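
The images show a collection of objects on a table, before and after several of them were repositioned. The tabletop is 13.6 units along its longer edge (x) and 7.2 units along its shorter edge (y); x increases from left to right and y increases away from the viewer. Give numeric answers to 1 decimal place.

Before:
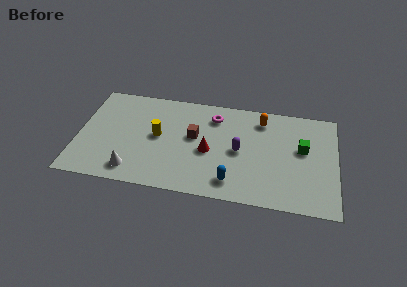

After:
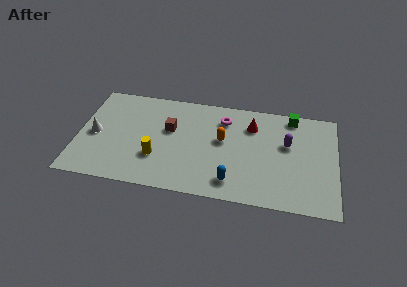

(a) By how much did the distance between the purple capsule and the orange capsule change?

+0.8

They were about 2.6 units apart before and 3.4 after — 0.8 units further apart.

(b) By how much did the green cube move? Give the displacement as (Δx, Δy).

(-0.6, 2.2)

The green cube started near (11.8, 4.2) and ended near (11.2, 6.4).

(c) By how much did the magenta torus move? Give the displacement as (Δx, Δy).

(0.5, -0.1)

From the two frames, the magenta torus sits at roughly (7.1, 5.7) before and (7.6, 5.6) after.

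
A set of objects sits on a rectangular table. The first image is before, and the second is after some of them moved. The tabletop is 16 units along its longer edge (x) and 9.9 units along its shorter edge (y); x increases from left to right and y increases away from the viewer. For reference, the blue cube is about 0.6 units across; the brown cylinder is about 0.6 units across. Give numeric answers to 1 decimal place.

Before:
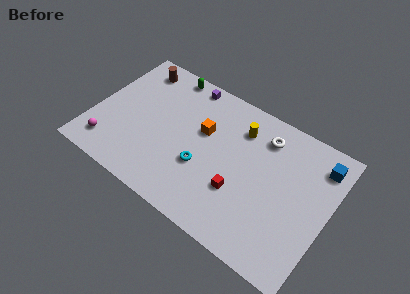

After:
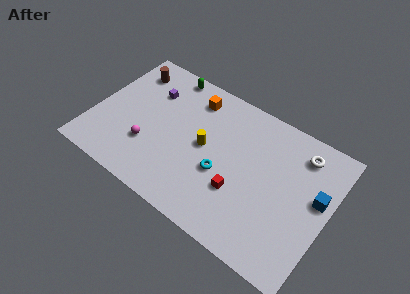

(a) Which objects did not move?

the green capsule and the red cube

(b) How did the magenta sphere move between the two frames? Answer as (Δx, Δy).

(2.5, 1.3)

The magenta sphere was at about (1.5, 1.8) and moved to about (4.0, 3.1).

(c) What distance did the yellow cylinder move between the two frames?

3.2

From (9.6, 7.6) to (7.6, 5.1), the yellow cylinder covered √(2.0² + 2.5²) ≈ 3.2 units.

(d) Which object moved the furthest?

the yellow cylinder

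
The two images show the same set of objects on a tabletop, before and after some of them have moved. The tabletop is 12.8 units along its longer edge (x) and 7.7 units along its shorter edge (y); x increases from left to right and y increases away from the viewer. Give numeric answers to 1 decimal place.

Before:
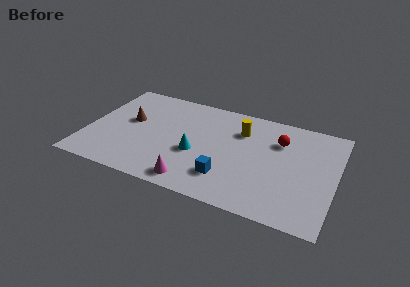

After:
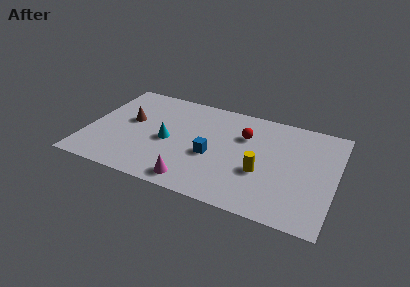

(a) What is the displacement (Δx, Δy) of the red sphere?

(-1.8, -0.2)

From the two frames, the red sphere sits at roughly (9.8, 5.5) before and (8.0, 5.3) after.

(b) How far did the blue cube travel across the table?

1.6

The blue cube moved from about (7.4, 1.9) to (6.5, 3.2), a distance of √(0.9² + 1.3²) ≈ 1.6.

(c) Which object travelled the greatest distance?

the yellow cylinder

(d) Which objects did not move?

the brown cone and the magenta cone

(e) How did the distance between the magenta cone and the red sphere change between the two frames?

-1.2

The distance was about 6.0 in the first image and 4.8 in the second, so they moved 1.2 units closer together.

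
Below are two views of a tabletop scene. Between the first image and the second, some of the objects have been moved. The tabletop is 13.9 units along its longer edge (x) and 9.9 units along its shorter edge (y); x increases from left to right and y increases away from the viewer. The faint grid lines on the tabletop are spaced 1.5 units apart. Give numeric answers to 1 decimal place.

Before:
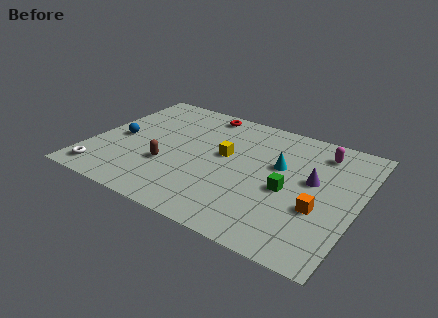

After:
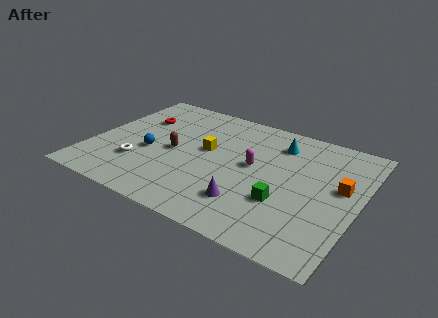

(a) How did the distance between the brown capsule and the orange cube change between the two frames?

+0.8

Before: roughly 7.9 units apart; after: 8.7. That's 0.8 units further apart.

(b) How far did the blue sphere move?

1.8

The blue sphere moved from about (1.4, 4.6) to (3.1, 4.1), a distance of √(1.7² + 0.5²) ≈ 1.8.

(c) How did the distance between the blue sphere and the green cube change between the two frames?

-1.8

Before: roughly 9.0 units apart; after: 7.2. That's 1.8 units closer together.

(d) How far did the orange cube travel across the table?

2.2

From (12.1, 3.6) to (12.9, 5.7), the orange cube covered √(0.8² + 2.1²) ≈ 2.2 units.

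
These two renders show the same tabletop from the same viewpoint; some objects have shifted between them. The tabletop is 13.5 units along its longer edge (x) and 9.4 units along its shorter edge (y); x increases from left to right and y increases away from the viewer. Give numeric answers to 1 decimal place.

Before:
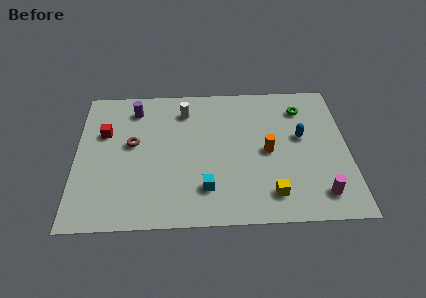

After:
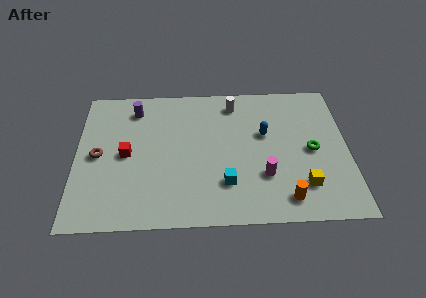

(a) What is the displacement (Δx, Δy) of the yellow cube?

(1.6, 0.5)

The yellow cube was at about (9.6, 1.7) and moved to about (11.2, 2.2).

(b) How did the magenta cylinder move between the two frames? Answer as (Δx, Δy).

(-2.7, 1.3)

The magenta cylinder was at about (12.0, 1.6) and moved to about (9.3, 2.9).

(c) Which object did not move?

the purple cylinder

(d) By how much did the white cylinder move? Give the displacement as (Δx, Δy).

(2.5, 0.4)

The white cylinder started near (5.4, 7.5) and ended near (7.9, 7.9).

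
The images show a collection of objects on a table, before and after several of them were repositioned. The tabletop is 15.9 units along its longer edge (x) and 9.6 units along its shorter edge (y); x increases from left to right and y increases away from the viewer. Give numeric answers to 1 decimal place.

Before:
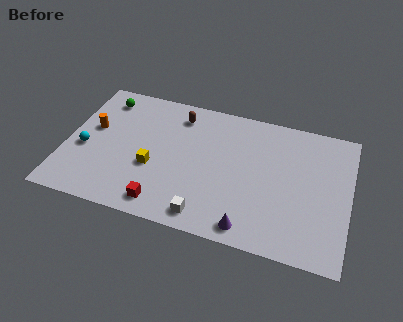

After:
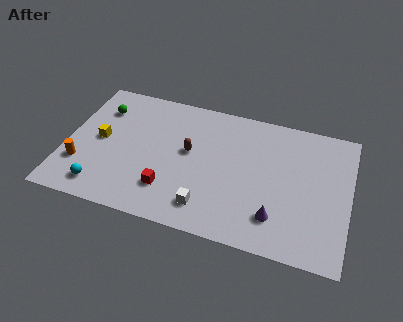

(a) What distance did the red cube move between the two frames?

1.1

From (5.8, 1.3) to (6.0, 2.4), the red cube covered √(0.2² + 1.1²) ≈ 1.1 units.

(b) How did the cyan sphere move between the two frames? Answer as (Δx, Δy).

(1.2, -2.5)

From the two frames, the cyan sphere sits at roughly (1.1, 4.0) before and (2.3, 1.5) after.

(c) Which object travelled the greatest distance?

the yellow cube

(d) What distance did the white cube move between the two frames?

0.6

The white cube moved from about (8.2, 1.2) to (8.2, 1.8), a distance of √(0.0² + 0.6²) ≈ 0.6.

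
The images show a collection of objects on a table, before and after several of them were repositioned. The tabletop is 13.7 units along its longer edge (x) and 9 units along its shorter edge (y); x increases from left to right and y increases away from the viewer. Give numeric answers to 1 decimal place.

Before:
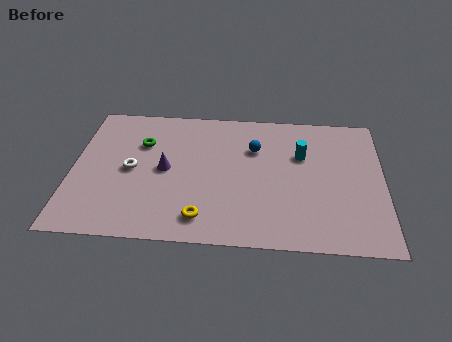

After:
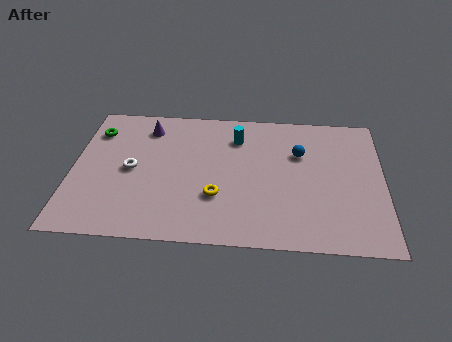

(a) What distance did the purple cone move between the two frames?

2.9

The purple cone moved from about (4.1, 4.5) to (3.2, 7.3), a distance of √(0.9² + 2.8²) ≈ 2.9.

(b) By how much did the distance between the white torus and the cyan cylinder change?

-2.4

They were about 7.6 units apart before and 5.2 after — 2.4 units closer together.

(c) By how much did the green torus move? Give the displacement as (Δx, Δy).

(-2.1, 0.7)

The green torus started near (3.0, 6.2) and ended near (0.9, 6.9).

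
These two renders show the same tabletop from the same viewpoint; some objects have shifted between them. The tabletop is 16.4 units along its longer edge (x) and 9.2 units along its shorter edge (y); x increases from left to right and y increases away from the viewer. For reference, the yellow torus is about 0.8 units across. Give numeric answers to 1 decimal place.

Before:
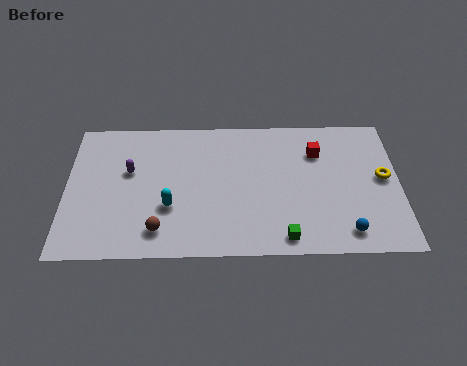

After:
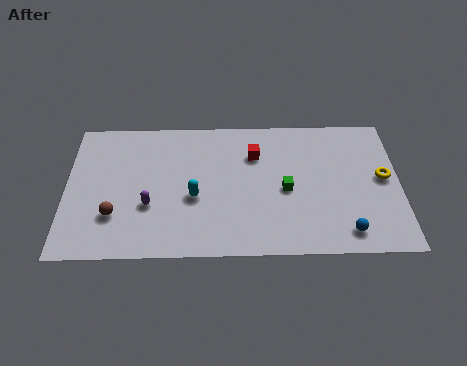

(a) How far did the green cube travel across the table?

3.1

The green cube was near (10.7, 1.1) before and (10.8, 4.2) after, so it travelled √(0.1² + 3.1²) ≈ 3.1 units.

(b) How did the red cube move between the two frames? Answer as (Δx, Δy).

(-3.1, -0.1)

From the two frames, the red cube sits at roughly (12.4, 6.7) before and (9.3, 6.6) after.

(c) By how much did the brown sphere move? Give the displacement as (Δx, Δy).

(-2.2, 1.0)

From the two frames, the brown sphere sits at roughly (4.6, 1.7) before and (2.4, 2.7) after.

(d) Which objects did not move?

the yellow torus and the blue sphere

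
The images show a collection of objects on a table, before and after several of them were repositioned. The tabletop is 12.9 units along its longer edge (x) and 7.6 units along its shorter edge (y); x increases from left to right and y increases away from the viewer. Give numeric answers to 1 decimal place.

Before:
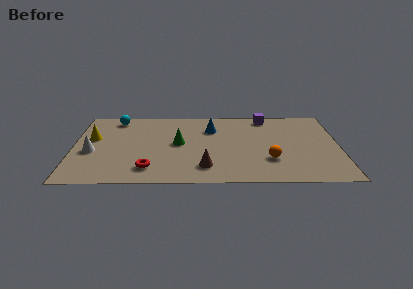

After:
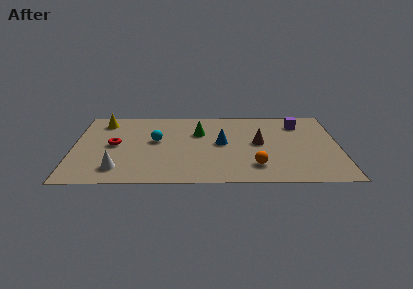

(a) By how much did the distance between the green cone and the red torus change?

+1.4

Before: roughly 2.9 units apart; after: 4.3. That's 1.4 units further apart.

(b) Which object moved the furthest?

the brown cone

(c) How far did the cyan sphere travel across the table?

3.0

From (2.0, 6.6) to (4.0, 4.3), the cyan sphere covered √(2.0² + 2.3²) ≈ 3.0 units.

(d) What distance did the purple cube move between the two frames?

1.7

From (9.4, 6.7) to (11.0, 6.0), the purple cube covered √(1.6² + 0.7²) ≈ 1.7 units.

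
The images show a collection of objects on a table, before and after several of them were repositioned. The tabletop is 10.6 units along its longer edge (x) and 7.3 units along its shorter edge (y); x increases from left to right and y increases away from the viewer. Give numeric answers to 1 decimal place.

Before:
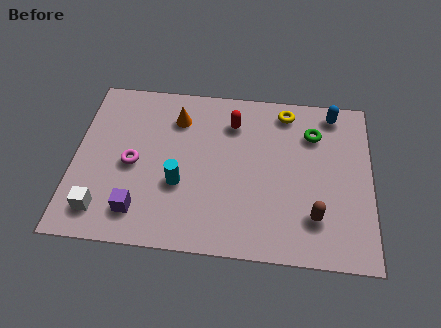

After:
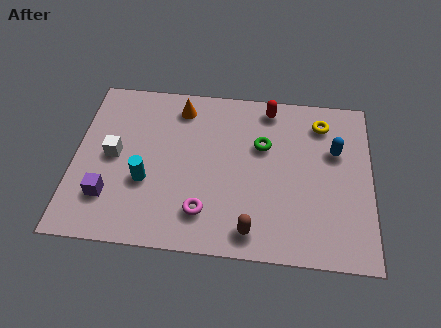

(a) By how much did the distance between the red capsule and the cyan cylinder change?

+2.3

The distance was about 3.4 in the first image and 5.7 in the second, so they moved 2.3 units further apart.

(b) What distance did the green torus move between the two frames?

1.9

The green torus was near (8.5, 5.4) before and (6.7, 4.7) after, so it travelled √(1.8² + 0.7²) ≈ 1.9 units.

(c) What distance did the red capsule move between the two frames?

1.5

The red capsule moved from about (5.6, 5.6) to (6.9, 6.4), a distance of √(1.3² + 0.8²) ≈ 1.5.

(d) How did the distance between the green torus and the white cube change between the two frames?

-3.1

The distance was about 8.5 in the first image and 5.4 in the second, so they moved 3.1 units closer together.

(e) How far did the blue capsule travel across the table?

1.7

The blue capsule was near (9.2, 6.4) before and (9.3, 4.7) after, so it travelled √(0.1² + 1.7²) ≈ 1.7 units.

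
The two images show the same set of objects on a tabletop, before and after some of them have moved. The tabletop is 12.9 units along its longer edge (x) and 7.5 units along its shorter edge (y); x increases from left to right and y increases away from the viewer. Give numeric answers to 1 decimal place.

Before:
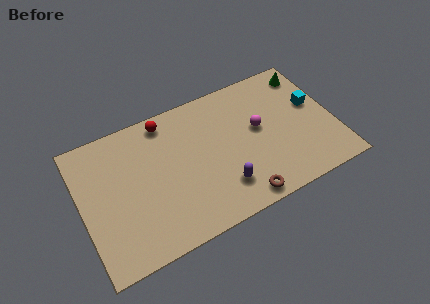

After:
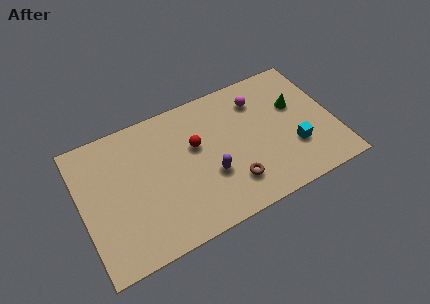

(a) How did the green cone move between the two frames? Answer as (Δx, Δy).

(-0.9, -1.6)

From the two frames, the green cone sits at roughly (12.0, 6.3) before and (11.1, 4.7) after.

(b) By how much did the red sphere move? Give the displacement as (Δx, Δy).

(1.3, -2.0)

From the two frames, the red sphere sits at roughly (4.6, 6.6) before and (5.9, 4.6) after.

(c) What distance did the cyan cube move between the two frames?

2.4

From (12.0, 4.4) to (10.7, 2.4), the cyan cube covered √(1.3² + 2.0²) ≈ 2.4 units.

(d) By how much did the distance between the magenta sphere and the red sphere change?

-1.5

Before: roughly 5.1 units apart; after: 3.6. That's 1.5 units closer together.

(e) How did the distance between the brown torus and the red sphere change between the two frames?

-3.4

Before: roughly 6.6 units apart; after: 3.2. That's 3.4 units closer together.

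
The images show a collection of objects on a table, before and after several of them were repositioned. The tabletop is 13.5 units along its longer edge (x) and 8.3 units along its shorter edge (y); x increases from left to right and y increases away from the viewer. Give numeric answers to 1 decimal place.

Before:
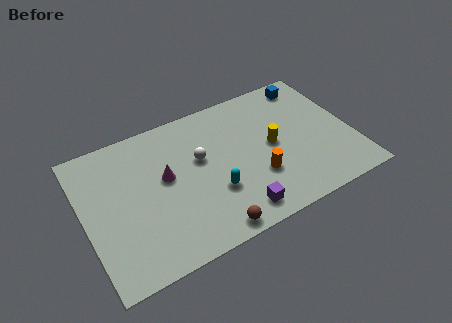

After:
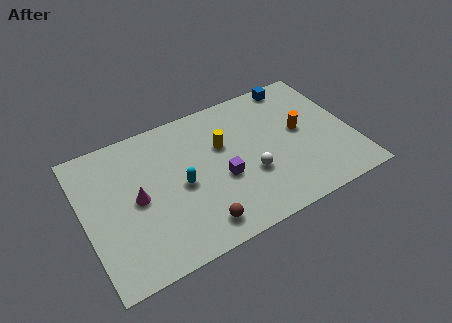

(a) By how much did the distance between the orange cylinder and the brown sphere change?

+3.2

Before: roughly 3.3 units apart; after: 6.5. That's 3.2 units further apart.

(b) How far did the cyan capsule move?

1.9

The cyan capsule moved from about (6.3, 2.8) to (4.8, 3.9), a distance of √(1.5² + 1.1²) ≈ 1.9.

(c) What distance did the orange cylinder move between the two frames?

3.1

The orange cylinder moved from about (8.5, 2.7) to (11.0, 4.5), a distance of √(2.5² + 1.8²) ≈ 3.1.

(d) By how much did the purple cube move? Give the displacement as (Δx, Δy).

(-0.4, 2.2)

The purple cube was at about (7.2, 1.2) and moved to about (6.8, 3.4).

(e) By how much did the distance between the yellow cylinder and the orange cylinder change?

+2.2

They were about 1.8 units apart before and 4.0 after — 2.2 units further apart.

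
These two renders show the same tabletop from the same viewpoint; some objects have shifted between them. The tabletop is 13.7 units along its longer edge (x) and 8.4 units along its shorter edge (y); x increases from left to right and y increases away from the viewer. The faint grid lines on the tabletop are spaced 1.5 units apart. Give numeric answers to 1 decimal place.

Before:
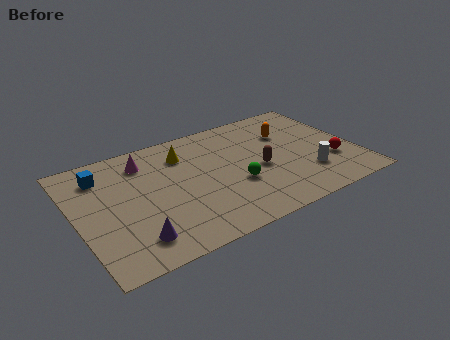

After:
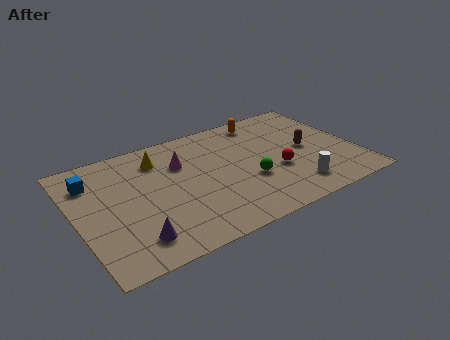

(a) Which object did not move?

the purple cone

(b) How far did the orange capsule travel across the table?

1.8

The orange capsule moved from about (10.7, 5.8) to (9.7, 7.3), a distance of √(1.0² + 1.5²) ≈ 1.8.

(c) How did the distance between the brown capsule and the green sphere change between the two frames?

+1.9

Before: roughly 1.4 units apart; after: 3.3. That's 1.9 units further apart.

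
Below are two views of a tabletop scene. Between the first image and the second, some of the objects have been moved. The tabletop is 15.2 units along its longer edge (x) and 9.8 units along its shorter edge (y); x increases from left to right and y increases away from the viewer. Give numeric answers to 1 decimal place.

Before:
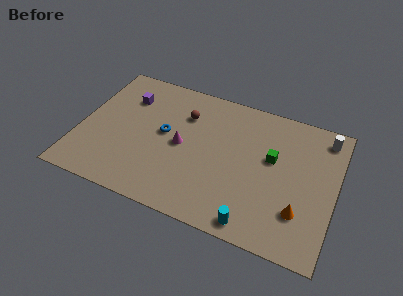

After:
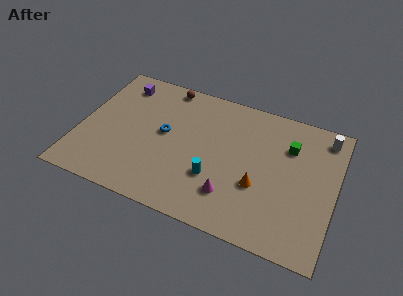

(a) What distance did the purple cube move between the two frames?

1.0

The purple cube moved from about (2.5, 7.2) to (2.0, 8.1), a distance of √(0.5² + 0.9²) ≈ 1.0.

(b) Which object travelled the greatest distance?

the magenta cone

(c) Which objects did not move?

the blue torus and the white cylinder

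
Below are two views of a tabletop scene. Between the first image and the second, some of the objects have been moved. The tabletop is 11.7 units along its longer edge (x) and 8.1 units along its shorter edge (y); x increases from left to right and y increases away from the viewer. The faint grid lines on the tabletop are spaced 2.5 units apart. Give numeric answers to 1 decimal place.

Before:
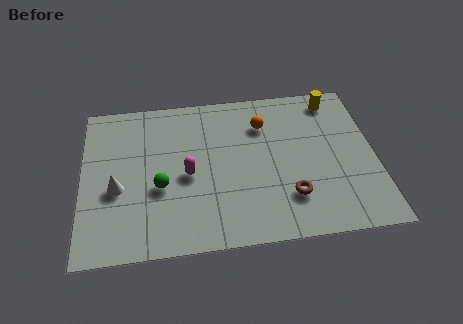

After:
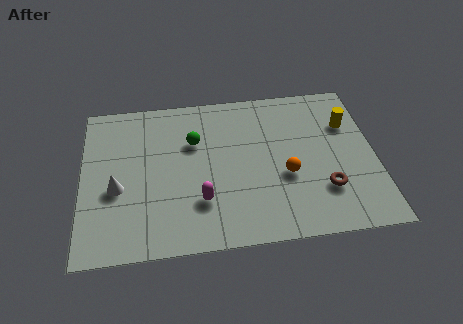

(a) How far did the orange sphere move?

2.9

From (7.3, 6.0) to (8.1, 3.2), the orange sphere covered √(0.8² + 2.8²) ≈ 2.9 units.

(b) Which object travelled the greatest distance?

the orange sphere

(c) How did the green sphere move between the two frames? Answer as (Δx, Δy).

(1.4, 2.2)

The green sphere was at about (3.1, 3.2) and moved to about (4.5, 5.4).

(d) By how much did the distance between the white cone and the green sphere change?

+2.0

The distance was about 1.7 in the first image and 3.7 in the second, so they moved 2.0 units further apart.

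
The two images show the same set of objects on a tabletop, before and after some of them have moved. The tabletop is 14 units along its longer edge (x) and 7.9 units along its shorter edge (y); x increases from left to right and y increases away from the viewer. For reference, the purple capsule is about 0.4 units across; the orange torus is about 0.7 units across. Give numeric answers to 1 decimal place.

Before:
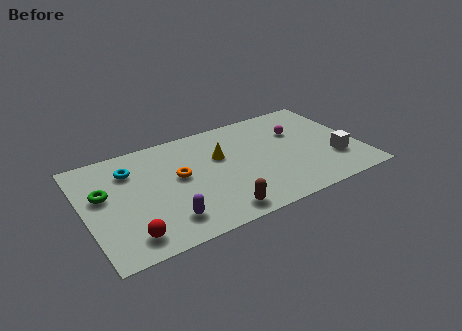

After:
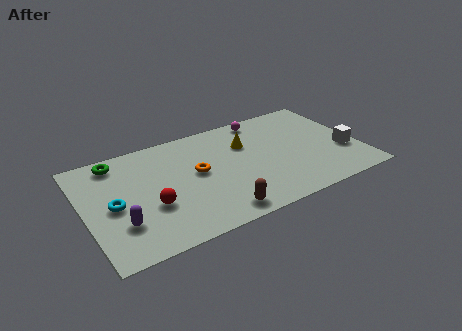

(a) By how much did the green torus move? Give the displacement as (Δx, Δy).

(0.9, 2.1)

The green torus was at about (1.0, 4.7) and moved to about (1.9, 6.8).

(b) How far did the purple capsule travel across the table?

2.3

The purple capsule moved from about (3.8, 1.6) to (1.6, 2.3), a distance of √(2.2² + 0.7²) ≈ 2.3.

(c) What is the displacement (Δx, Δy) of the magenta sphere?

(-1.6, 1.7)

From the two frames, the magenta sphere sits at roughly (11.1, 5.3) before and (9.5, 7.0) after.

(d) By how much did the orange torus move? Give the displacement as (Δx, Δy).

(0.9, -0.1)

From the two frames, the orange torus sits at roughly (4.8, 4.4) before and (5.7, 4.3) after.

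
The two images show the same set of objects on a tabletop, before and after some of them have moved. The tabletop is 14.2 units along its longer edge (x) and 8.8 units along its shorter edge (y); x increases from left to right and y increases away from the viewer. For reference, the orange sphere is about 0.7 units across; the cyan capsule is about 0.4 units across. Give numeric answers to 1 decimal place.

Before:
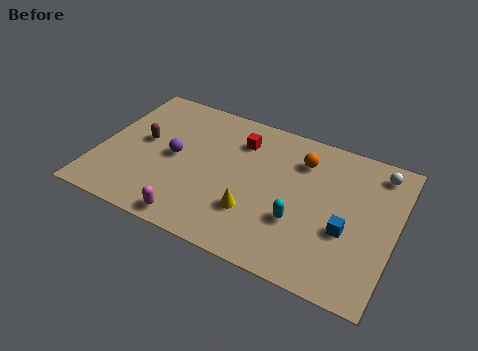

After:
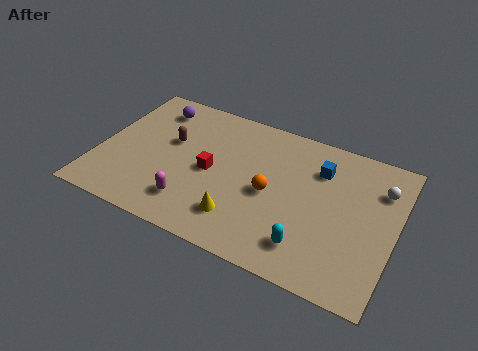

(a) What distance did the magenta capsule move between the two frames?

1.0

From (5.0, 0.9) to (4.8, 1.9), the magenta capsule covered √(0.2² + 1.0²) ≈ 1.0 units.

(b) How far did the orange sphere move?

2.9

The orange sphere was near (9.5, 6.7) before and (8.3, 4.1) after, so it travelled √(1.2² + 2.6²) ≈ 2.9 units.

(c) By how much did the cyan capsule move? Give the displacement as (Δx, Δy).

(0.6, -1.2)

From the two frames, the cyan capsule sits at roughly (9.8, 3.0) before and (10.4, 1.8) after.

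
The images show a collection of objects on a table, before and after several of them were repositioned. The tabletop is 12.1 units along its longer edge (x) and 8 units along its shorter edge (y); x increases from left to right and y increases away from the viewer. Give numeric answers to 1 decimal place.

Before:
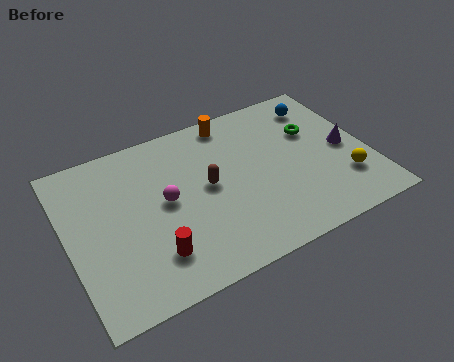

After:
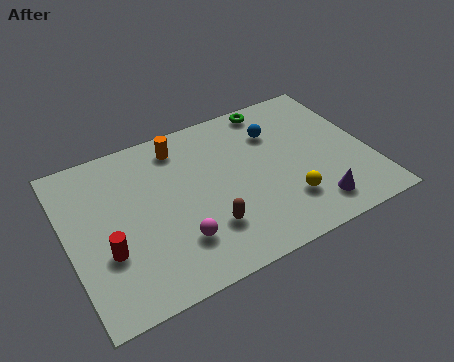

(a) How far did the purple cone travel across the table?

2.9

The purple cone was near (11.2, 3.8) before and (9.5, 1.4) after, so it travelled √(1.7² + 2.4²) ≈ 2.9 units.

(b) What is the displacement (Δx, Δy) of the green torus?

(-1.4, 2.0)

The green torus was at about (10.1, 5.2) and moved to about (8.7, 7.2).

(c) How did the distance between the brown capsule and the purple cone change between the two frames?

-1.3

The distance was about 5.6 in the first image and 4.3 in the second, so they moved 1.3 units closer together.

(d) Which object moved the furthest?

the purple cone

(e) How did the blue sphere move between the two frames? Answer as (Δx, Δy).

(-2.0, -0.7)

From the two frames, the blue sphere sits at roughly (10.6, 6.5) before and (8.6, 5.8) after.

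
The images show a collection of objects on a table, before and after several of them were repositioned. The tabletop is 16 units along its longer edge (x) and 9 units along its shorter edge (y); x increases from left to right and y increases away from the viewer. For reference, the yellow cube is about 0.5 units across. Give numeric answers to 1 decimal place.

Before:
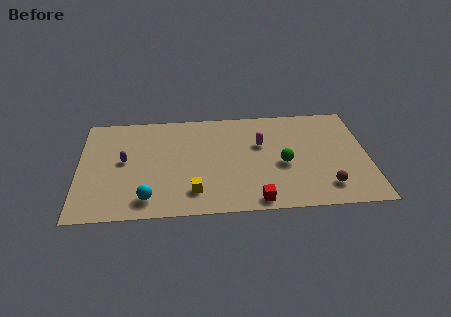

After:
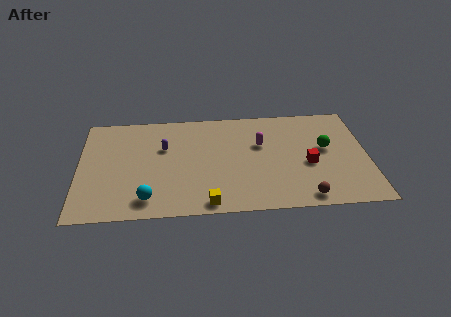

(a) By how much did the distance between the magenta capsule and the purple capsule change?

-2.3

Before: roughly 7.7 units apart; after: 5.4. That's 2.3 units closer together.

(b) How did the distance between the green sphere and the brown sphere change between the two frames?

+1.2

Before: roughly 3.1 units apart; after: 4.3. That's 1.2 units further apart.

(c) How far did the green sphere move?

2.7

From (11.3, 3.9) to (13.7, 5.1), the green sphere covered √(2.4² + 1.2²) ≈ 2.7 units.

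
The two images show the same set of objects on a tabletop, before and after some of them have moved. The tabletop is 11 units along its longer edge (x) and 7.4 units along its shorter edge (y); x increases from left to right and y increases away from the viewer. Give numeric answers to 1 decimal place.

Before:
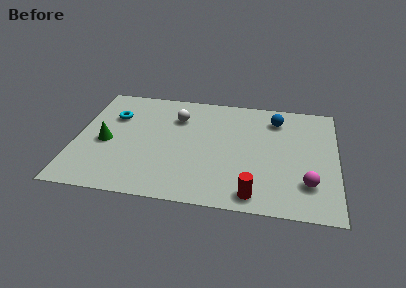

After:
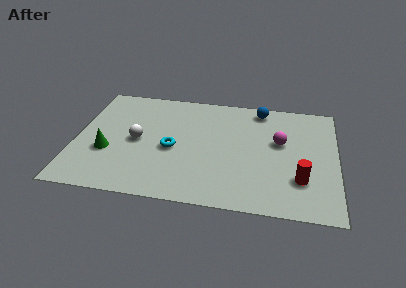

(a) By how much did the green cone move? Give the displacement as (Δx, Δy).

(0.1, -0.6)

The green cone was at about (1.3, 3.3) and moved to about (1.4, 2.7).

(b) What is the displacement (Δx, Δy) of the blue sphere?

(-0.7, 0.6)

The blue sphere started near (8.4, 5.9) and ended near (7.7, 6.5).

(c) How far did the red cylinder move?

2.2

The red cylinder moved from about (7.6, 0.9) to (9.5, 2.1), a distance of √(1.9² + 1.2²) ≈ 2.2.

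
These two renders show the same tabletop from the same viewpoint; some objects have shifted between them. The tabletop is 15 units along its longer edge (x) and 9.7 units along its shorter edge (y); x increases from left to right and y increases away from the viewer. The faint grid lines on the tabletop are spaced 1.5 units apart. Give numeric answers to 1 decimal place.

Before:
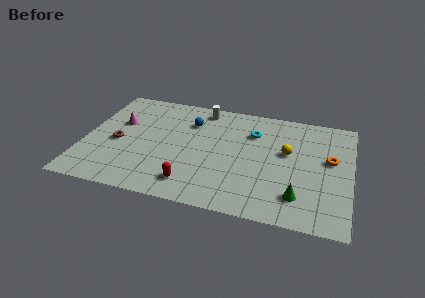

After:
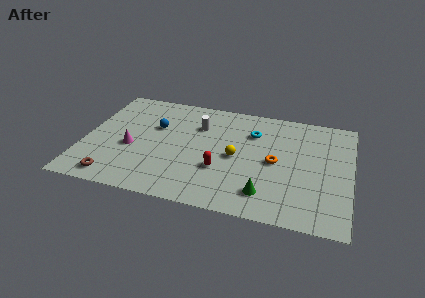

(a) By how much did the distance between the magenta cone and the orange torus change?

-3.9

Before: roughly 12.0 units apart; after: 8.1. That's 3.9 units closer together.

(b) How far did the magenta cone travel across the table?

2.3

From (1.8, 6.1) to (2.7, 4.0), the magenta cone covered √(0.9² + 2.1²) ≈ 2.3 units.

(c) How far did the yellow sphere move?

3.0

The yellow sphere was near (11.4, 5.7) before and (8.6, 4.6) after, so it travelled √(2.8² + 1.1²) ≈ 3.0 units.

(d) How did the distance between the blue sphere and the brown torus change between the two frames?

+0.5

The distance was about 4.8 in the first image and 5.3 in the second, so they moved 0.5 units further apart.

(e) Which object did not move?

the cyan torus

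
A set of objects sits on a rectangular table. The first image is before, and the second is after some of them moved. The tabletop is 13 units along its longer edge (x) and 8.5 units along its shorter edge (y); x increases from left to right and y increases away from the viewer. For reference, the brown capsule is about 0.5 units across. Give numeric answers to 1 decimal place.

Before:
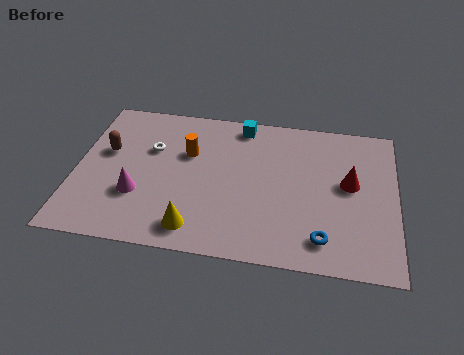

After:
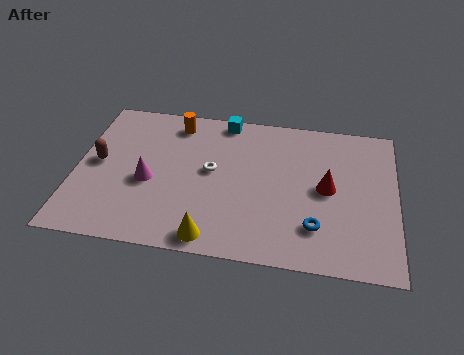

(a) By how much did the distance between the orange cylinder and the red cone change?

+0.3

The distance was about 6.6 in the first image and 6.9 in the second, so they moved 0.3 units further apart.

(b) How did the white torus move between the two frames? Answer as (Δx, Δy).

(2.5, -0.9)

The white torus was at about (3.0, 5.5) and moved to about (5.5, 4.6).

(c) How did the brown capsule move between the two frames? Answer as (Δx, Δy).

(-0.3, -0.7)

The brown capsule started near (1.2, 5.1) and ended near (0.9, 4.4).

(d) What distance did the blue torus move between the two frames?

0.7

The blue torus was near (10.1, 1.5) before and (9.8, 2.1) after, so it travelled √(0.3² + 0.6²) ≈ 0.7 units.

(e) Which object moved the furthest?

the white torus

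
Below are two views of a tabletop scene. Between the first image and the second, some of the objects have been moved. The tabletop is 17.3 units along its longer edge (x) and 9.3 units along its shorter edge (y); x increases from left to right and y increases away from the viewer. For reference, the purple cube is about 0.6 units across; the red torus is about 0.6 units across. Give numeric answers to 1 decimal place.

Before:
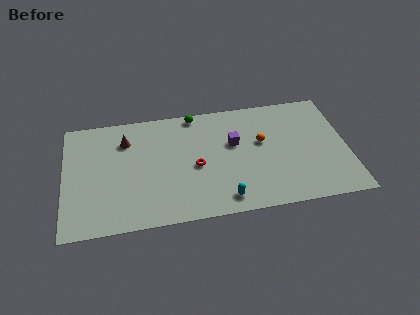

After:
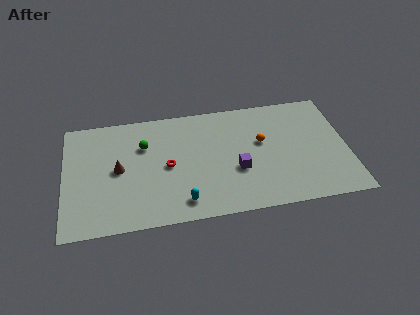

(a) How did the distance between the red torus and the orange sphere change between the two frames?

+1.6

Before: roughly 4.3 units apart; after: 5.9. That's 1.6 units further apart.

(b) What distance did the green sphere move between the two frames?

3.8

The green sphere moved from about (8.1, 8.5) to (4.9, 6.4), a distance of √(3.2² + 2.1²) ≈ 3.8.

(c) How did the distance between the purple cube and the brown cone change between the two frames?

+0.6

The distance was about 6.7 in the first image and 7.3 in the second, so they moved 0.6 units further apart.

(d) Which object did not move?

the orange sphere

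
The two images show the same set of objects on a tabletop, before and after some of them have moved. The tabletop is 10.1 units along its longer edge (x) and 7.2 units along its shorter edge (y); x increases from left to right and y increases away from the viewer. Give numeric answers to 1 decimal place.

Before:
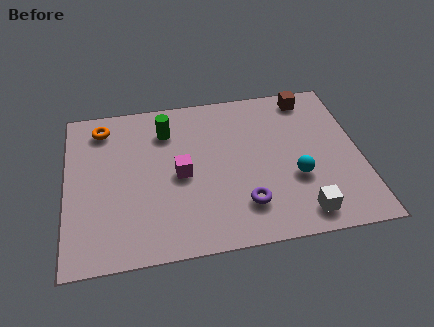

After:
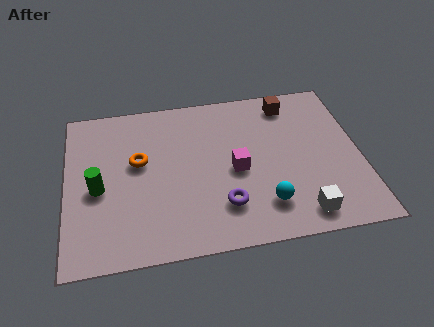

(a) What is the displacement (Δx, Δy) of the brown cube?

(-0.7, -0.2)

From the two frames, the brown cube sits at roughly (8.5, 6.3) before and (7.8, 6.1) after.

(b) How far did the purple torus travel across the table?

0.7

The purple torus moved from about (6.0, 1.7) to (5.3, 1.8), a distance of √(0.7² + 0.1²) ≈ 0.7.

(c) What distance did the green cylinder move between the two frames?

3.3

The green cylinder moved from about (3.5, 5.5) to (1.1, 3.2), a distance of √(2.4² + 2.3²) ≈ 3.3.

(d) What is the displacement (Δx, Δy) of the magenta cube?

(1.9, -0.1)

The magenta cube started near (3.9, 3.4) and ended near (5.8, 3.3).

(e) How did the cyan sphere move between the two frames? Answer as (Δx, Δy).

(-1.1, -1.0)

The cyan sphere was at about (7.8, 2.6) and moved to about (6.7, 1.6).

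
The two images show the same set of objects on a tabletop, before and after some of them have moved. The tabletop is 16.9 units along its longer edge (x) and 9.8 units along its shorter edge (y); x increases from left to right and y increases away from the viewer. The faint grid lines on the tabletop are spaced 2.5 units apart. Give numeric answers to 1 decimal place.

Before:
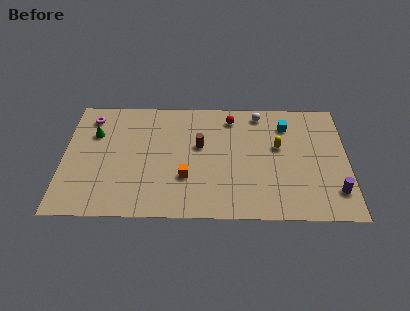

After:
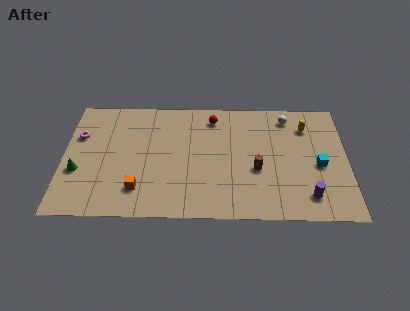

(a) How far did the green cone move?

3.2

The green cone was near (1.8, 6.7) before and (0.9, 3.6) after, so it travelled √(0.9² + 3.1²) ≈ 3.2 units.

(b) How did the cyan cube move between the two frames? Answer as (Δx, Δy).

(1.9, -3.3)

The cyan cube started near (13.3, 7.6) and ended near (15.2, 4.3).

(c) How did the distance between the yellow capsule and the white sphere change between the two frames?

-1.6

The distance was about 3.0 in the first image and 1.4 in the second, so they moved 1.6 units closer together.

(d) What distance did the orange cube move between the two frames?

3.0

The orange cube was near (7.3, 3.2) before and (4.5, 2.2) after, so it travelled √(2.8² + 1.0²) ≈ 3.0 units.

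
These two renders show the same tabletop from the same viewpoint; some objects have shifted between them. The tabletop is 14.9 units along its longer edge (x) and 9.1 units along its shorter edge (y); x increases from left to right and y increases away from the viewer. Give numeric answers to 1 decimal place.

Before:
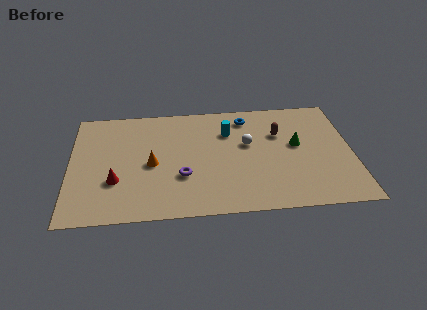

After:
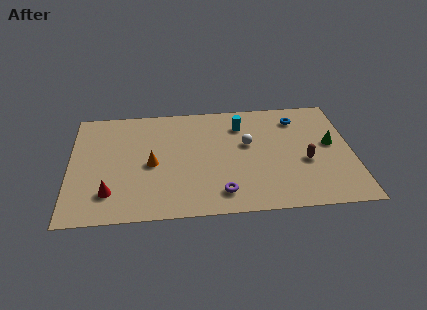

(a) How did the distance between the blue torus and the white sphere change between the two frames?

+1.1

The distance was about 2.2 in the first image and 3.3 in the second, so they moved 1.1 units further apart.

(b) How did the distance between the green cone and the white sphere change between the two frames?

+1.8

The distance was about 2.6 in the first image and 4.4 in the second, so they moved 1.8 units further apart.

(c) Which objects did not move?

the white sphere and the orange cone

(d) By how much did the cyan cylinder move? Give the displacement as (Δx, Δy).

(0.7, 0.5)

The cyan cylinder was at about (8.4, 6.5) and moved to about (9.1, 7.0).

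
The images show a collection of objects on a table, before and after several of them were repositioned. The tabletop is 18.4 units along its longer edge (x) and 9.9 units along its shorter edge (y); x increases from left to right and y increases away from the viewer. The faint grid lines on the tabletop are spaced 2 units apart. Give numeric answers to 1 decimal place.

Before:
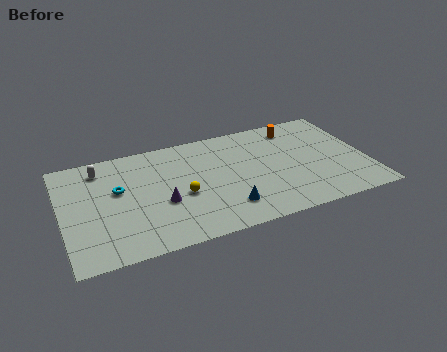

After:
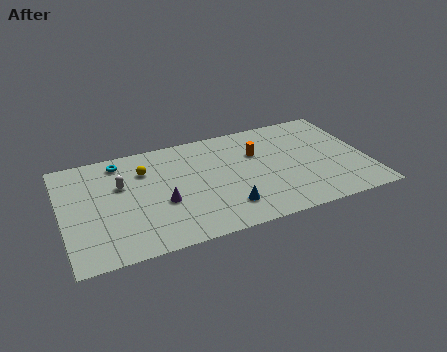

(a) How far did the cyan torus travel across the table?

2.6

From (3.4, 5.9) to (3.7, 8.5), the cyan torus covered √(0.3² + 2.6²) ≈ 2.6 units.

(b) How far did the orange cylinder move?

3.1

The orange cylinder moved from about (14.5, 8.3) to (11.9, 6.6), a distance of √(2.6² + 1.7²) ≈ 3.1.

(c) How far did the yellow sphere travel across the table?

3.6

The yellow sphere moved from about (7.1, 4.2) to (5.1, 7.2), a distance of √(2.0² + 3.0²) ≈ 3.6.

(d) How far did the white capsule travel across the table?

2.2

The white capsule was near (2.5, 8.2) before and (3.6, 6.3) after, so it travelled √(1.1² + 1.9²) ≈ 2.2 units.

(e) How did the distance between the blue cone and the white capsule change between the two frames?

-2.0

The distance was about 9.3 in the first image and 7.3 in the second, so they moved 2.0 units closer together.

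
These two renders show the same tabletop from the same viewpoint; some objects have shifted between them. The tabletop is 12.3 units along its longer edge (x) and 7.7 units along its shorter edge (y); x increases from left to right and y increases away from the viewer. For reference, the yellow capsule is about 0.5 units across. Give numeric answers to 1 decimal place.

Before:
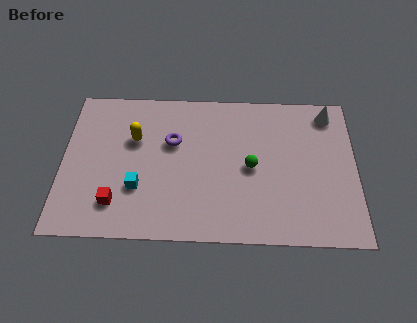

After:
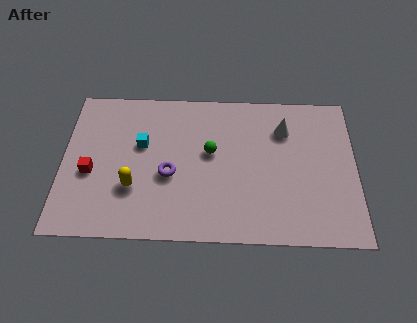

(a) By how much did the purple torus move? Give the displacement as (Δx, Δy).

(-0.1, -1.7)

From the two frames, the purple torus sits at roughly (4.6, 4.9) before and (4.5, 3.2) after.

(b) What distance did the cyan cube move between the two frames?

2.2

The cyan cube was near (3.2, 2.5) before and (3.3, 4.7) after, so it travelled √(0.1² + 2.2²) ≈ 2.2 units.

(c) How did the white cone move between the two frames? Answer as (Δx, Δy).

(-1.9, -0.9)

The white cone was at about (11.2, 6.6) and moved to about (9.3, 5.7).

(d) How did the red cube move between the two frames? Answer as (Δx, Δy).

(-1.1, 1.5)

From the two frames, the red cube sits at roughly (2.3, 1.7) before and (1.2, 3.2) after.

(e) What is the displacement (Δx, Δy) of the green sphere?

(-1.7, 0.7)

From the two frames, the green sphere sits at roughly (7.9, 3.7) before and (6.2, 4.4) after.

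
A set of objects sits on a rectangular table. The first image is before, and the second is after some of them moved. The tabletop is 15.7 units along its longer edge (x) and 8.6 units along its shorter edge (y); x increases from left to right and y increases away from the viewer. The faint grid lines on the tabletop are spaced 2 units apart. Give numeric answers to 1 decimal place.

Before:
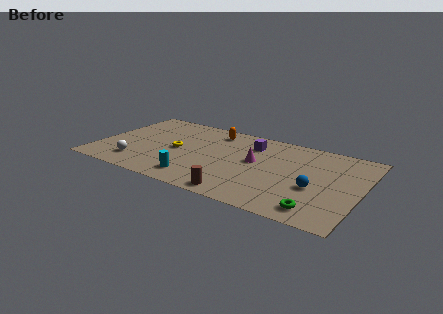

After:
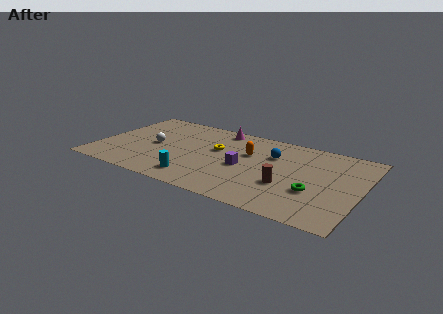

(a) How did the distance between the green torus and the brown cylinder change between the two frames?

-2.9

They were about 4.5 units apart before and 1.6 after — 2.9 units closer together.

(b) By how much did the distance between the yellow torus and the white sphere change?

+0.6

They were about 3.2 units apart before and 3.8 after — 0.6 units further apart.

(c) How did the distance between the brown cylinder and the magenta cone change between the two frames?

+2.7

They were about 3.9 units apart before and 6.6 after — 2.7 units further apart.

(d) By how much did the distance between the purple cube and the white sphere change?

-2.4

Before: roughly 7.9 units apart; after: 5.5. That's 2.4 units closer together.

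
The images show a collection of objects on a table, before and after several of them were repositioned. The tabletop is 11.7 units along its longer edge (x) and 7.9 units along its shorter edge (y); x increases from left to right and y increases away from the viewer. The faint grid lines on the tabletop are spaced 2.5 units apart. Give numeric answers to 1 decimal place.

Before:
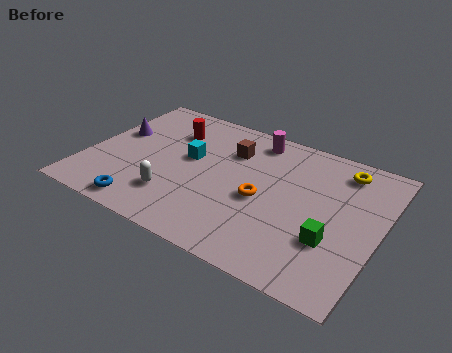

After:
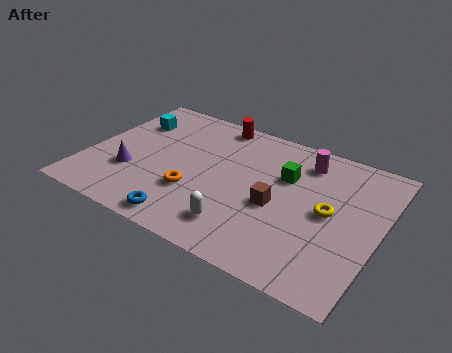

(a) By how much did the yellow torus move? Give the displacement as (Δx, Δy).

(-0.2, -2.6)

From the two frames, the yellow torus sits at roughly (9.9, 6.6) before and (9.7, 4.0) after.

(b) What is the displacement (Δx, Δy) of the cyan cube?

(-2.7, 1.2)

From the two frames, the cyan cube sits at roughly (4.0, 4.5) before and (1.3, 5.7) after.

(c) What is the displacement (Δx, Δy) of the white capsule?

(2.7, -0.4)

From the two frames, the white capsule sits at roughly (3.8, 2.0) before and (6.5, 1.6) after.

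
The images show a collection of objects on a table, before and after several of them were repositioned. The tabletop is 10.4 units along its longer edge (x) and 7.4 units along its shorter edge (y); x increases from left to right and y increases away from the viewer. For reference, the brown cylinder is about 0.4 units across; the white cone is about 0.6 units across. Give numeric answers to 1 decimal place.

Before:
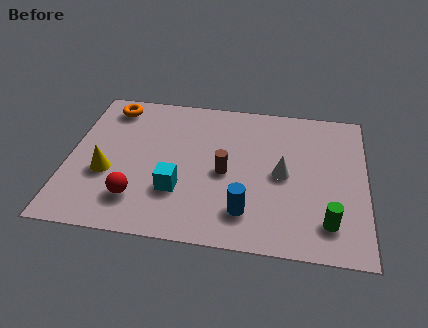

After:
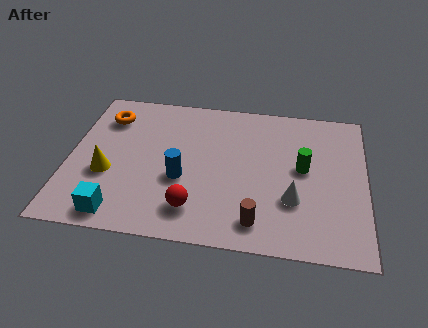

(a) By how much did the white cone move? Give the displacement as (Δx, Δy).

(0.4, -1.2)

The white cone started near (7.5, 3.6) and ended near (7.9, 2.4).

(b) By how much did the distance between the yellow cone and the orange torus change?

-0.6

They were about 3.5 units apart before and 2.9 after — 0.6 units closer together.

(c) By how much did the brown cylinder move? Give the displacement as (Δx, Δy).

(1.2, -2.2)

From the two frames, the brown cylinder sits at roughly (5.5, 3.4) before and (6.7, 1.2) after.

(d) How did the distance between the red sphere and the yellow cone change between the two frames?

+1.8

The distance was about 1.6 in the first image and 3.4 in the second, so they moved 1.8 units further apart.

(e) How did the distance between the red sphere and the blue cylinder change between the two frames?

-2.3

They were about 3.8 units apart before and 1.5 after — 2.3 units closer together.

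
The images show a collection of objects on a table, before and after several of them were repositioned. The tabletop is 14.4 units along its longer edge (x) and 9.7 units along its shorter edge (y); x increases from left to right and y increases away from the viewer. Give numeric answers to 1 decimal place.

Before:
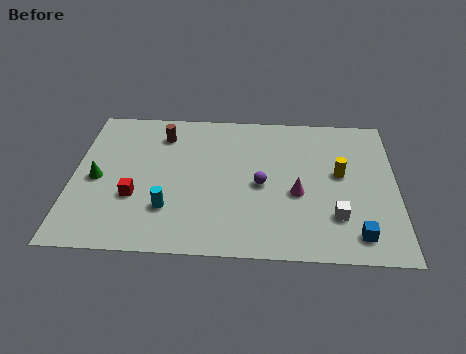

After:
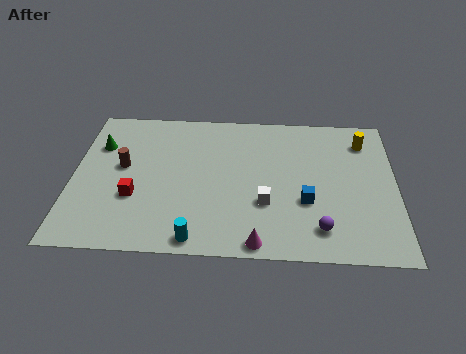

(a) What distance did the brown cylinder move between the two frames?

2.9

From (3.9, 7.7) to (2.2, 5.4), the brown cylinder covered √(1.7² + 2.3²) ≈ 2.9 units.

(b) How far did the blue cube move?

3.0

From (12.6, 1.5) to (10.4, 3.5), the blue cube covered √(2.2² + 2.0²) ≈ 3.0 units.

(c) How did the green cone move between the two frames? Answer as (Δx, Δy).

(0.0, 2.3)

From the two frames, the green cone sits at roughly (1.1, 4.5) before and (1.1, 6.8) after.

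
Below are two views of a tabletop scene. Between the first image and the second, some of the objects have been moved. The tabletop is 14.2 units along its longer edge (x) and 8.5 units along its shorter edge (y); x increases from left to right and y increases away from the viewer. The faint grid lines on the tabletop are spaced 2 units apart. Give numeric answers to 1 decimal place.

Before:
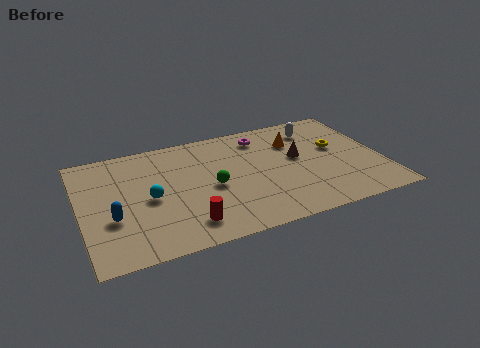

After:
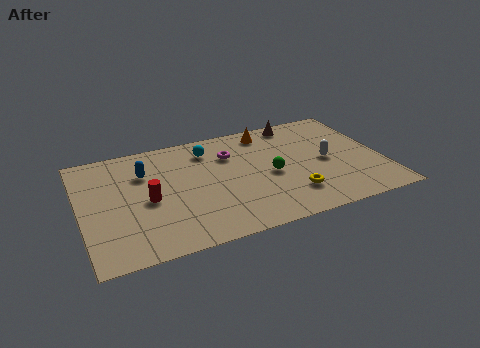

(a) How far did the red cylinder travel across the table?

2.8

The red cylinder moved from about (4.7, 1.6) to (3.1, 3.9), a distance of √(1.6² + 2.3²) ≈ 2.8.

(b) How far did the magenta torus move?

1.8

The magenta torus was near (8.8, 7.0) before and (7.2, 6.1) after, so it travelled √(1.6² + 0.9²) ≈ 1.8 units.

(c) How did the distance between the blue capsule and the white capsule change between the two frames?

-2.0

Before: roughly 10.7 units apart; after: 8.7. That's 2.0 units closer together.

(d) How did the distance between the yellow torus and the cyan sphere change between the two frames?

-3.2

They were about 9.1 units apart before and 5.9 after — 3.2 units closer together.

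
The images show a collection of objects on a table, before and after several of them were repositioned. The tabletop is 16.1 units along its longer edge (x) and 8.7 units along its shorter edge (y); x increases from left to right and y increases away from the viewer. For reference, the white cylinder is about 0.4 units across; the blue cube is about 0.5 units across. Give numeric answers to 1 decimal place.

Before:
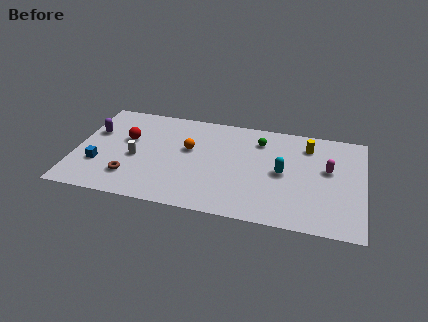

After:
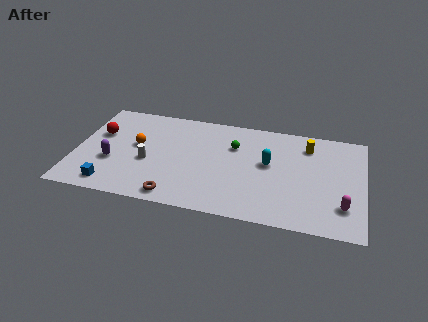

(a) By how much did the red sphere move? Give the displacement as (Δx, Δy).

(-1.6, 0.2)

From the two frames, the red sphere sits at roughly (2.8, 5.3) before and (1.2, 5.5) after.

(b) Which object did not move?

the yellow cylinder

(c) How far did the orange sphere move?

2.9

The orange sphere was near (6.3, 5.2) before and (3.4, 4.9) after, so it travelled √(2.9² + 0.3²) ≈ 2.9 units.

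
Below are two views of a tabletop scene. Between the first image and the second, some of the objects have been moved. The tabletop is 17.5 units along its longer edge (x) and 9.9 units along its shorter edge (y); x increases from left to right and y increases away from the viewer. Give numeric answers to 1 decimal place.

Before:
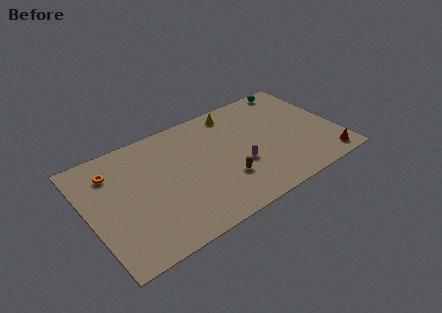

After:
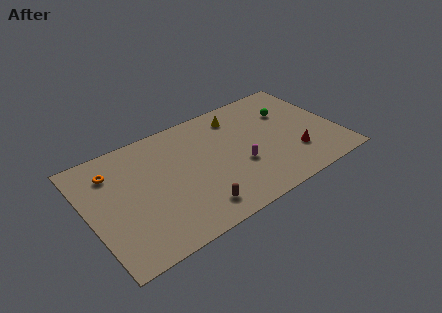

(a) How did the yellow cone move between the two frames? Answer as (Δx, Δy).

(0.1, -0.5)

From the two frames, the yellow cone sits at roughly (10.9, 8.6) before and (11.0, 8.1) after.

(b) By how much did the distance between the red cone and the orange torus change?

-2.5

Before: roughly 15.6 units apart; after: 13.1. That's 2.5 units closer together.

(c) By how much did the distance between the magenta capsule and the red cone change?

-2.4

The distance was about 6.3 in the first image and 3.9 in the second, so they moved 2.4 units closer together.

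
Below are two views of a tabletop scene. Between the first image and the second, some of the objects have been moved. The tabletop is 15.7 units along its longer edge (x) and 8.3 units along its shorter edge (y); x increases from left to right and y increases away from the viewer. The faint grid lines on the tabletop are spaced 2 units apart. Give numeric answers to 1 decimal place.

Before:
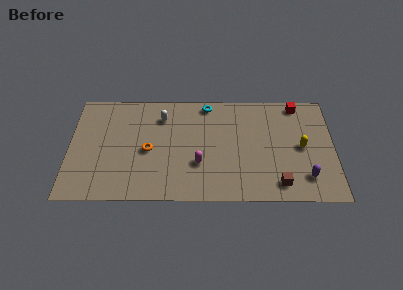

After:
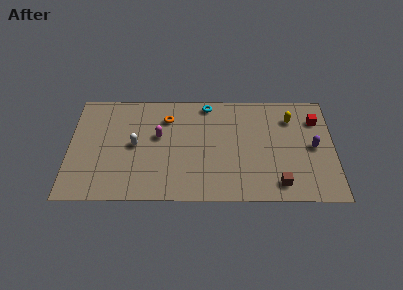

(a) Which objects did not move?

the cyan torus and the brown cube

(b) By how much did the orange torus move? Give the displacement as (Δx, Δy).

(1.1, 2.5)

From the two frames, the orange torus sits at roughly (4.7, 3.8) before and (5.8, 6.3) after.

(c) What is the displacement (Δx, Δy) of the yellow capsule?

(-0.6, 2.2)

From the two frames, the yellow capsule sits at roughly (13.8, 4.1) before and (13.2, 6.3) after.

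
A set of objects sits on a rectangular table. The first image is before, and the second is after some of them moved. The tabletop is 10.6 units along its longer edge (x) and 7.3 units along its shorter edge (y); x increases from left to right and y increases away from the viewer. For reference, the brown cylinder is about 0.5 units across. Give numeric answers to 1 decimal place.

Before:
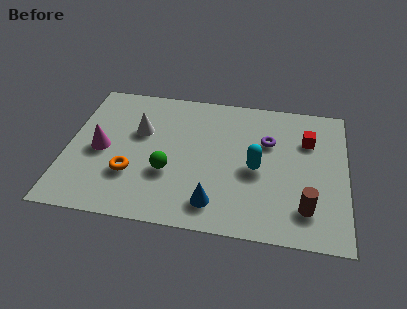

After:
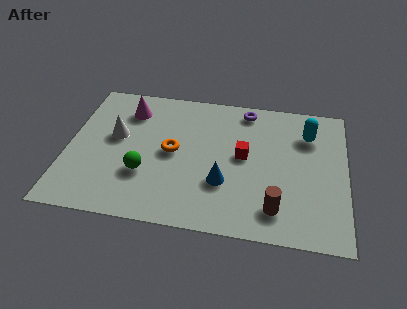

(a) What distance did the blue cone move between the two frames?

1.1

The blue cone was near (5.7, 1.3) before and (6.0, 2.4) after, so it travelled √(0.3² + 1.1²) ≈ 1.1 units.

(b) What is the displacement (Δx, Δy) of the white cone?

(-0.9, -0.4)

From the two frames, the white cone sits at roughly (2.7, 4.6) before and (1.8, 4.2) after.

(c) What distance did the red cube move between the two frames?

2.7

The red cube moved from about (9.1, 5.1) to (6.7, 3.9), a distance of √(2.4² + 1.2²) ≈ 2.7.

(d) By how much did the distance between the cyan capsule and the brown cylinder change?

+1.6

The distance was about 2.5 in the first image and 4.1 in the second, so they moved 1.6 units further apart.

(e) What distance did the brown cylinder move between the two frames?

1.1

The brown cylinder was near (9.1, 1.6) before and (8.0, 1.4) after, so it travelled √(1.1² + 0.2²) ≈ 1.1 units.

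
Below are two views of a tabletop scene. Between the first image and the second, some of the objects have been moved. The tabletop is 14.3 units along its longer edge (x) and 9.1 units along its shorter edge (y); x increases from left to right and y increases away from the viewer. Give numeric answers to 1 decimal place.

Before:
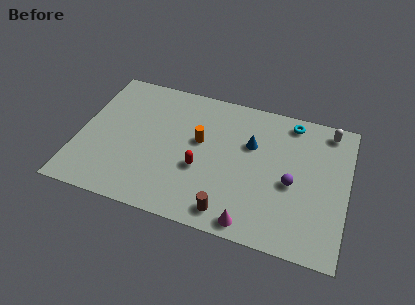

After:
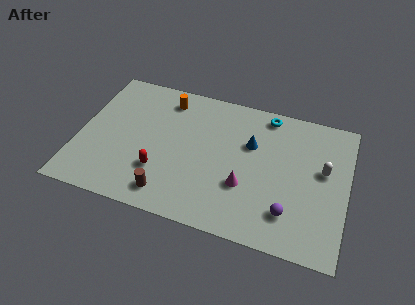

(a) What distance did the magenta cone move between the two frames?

2.3

From (9.5, 0.9) to (9.0, 3.1), the magenta cone covered √(0.5² + 2.2²) ≈ 2.3 units.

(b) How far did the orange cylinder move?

3.0

From (6.4, 5.3) to (4.4, 7.6), the orange cylinder covered √(2.0² + 2.3²) ≈ 3.0 units.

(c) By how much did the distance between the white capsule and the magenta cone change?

-3.4

Before: roughly 8.0 units apart; after: 4.6. That's 3.4 units closer together.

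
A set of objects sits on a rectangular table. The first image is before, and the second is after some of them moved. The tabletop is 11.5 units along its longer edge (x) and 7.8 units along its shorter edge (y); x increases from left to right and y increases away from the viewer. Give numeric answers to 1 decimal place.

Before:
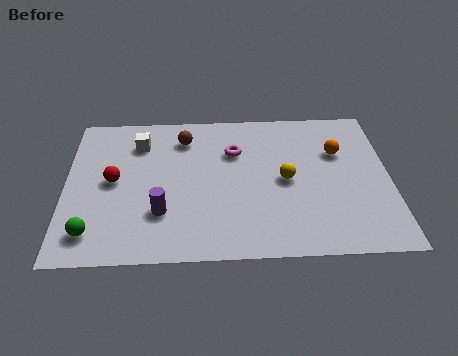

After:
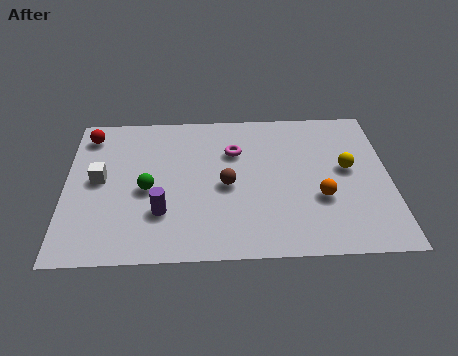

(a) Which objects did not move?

the purple cylinder and the magenta torus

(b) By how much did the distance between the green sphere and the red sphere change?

+1.0

Before: roughly 2.7 units apart; after: 3.7. That's 1.0 units further apart.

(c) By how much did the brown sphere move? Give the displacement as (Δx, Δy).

(1.5, -2.6)

From the two frames, the brown sphere sits at roughly (4.2, 6.2) before and (5.7, 3.6) after.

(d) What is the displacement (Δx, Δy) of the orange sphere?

(-0.7, -2.4)

The orange sphere started near (9.7, 5.2) and ended near (9.0, 2.8).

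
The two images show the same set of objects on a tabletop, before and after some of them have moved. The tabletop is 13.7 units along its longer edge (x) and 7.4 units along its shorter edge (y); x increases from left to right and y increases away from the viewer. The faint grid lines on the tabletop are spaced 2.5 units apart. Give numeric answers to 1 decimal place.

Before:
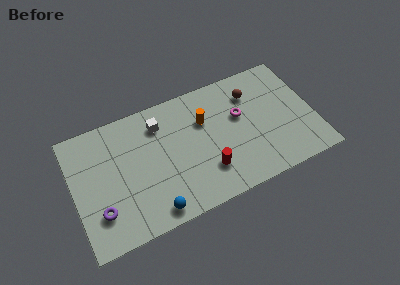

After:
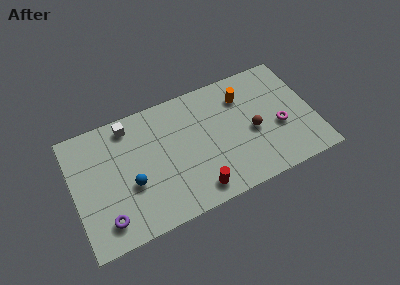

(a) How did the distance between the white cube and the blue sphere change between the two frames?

-1.5

The distance was about 5.0 in the first image and 3.5 in the second, so they moved 1.5 units closer together.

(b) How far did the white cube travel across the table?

1.8

From (5.1, 5.8) to (3.4, 6.4), the white cube covered √(1.7² + 0.6²) ≈ 1.8 units.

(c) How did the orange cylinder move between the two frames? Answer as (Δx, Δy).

(2.3, 0.6)

The orange cylinder was at about (7.6, 5.0) and moved to about (9.9, 5.6).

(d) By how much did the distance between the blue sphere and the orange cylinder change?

+1.9

They were about 5.3 units apart before and 7.2 after — 1.9 units further apart.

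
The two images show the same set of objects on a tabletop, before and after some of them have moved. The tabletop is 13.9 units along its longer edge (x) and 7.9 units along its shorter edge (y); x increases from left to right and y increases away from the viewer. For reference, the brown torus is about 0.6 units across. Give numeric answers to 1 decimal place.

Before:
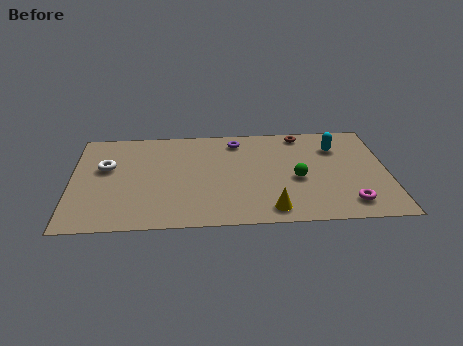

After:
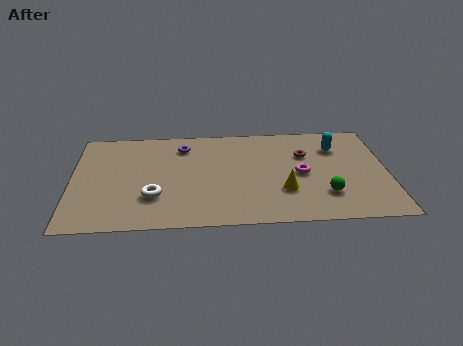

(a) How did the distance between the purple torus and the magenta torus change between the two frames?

-1.3

They were about 7.1 units apart before and 5.8 after — 1.3 units closer together.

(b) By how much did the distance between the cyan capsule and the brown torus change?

-0.4

Before: roughly 1.9 units apart; after: 1.5. That's 0.4 units closer together.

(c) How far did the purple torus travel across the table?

2.4

The purple torus was near (7.3, 6.6) before and (4.9, 6.3) after, so it travelled √(2.4² + 0.3²) ≈ 2.4 units.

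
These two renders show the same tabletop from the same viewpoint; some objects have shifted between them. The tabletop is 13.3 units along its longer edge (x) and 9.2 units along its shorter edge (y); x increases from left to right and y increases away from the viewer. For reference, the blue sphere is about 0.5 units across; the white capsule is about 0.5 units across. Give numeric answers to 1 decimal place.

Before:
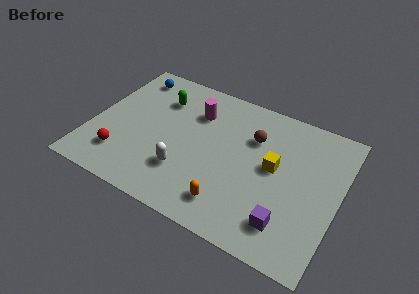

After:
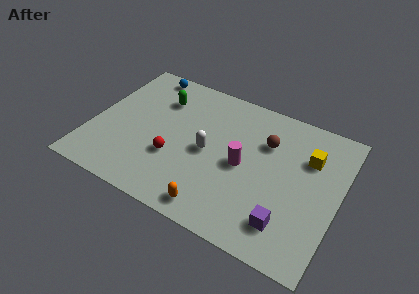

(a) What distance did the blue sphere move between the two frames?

0.9

From (1.5, 7.8) to (2.2, 8.3), the blue sphere covered √(0.7² + 0.5²) ≈ 0.9 units.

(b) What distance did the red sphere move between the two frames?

2.9

The red sphere was near (1.9, 2.1) before and (4.6, 3.2) after, so it travelled √(2.7² + 1.1²) ≈ 2.9 units.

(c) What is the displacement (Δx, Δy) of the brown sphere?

(0.7, 0.0)

The brown sphere was at about (8.5, 6.4) and moved to about (9.2, 6.4).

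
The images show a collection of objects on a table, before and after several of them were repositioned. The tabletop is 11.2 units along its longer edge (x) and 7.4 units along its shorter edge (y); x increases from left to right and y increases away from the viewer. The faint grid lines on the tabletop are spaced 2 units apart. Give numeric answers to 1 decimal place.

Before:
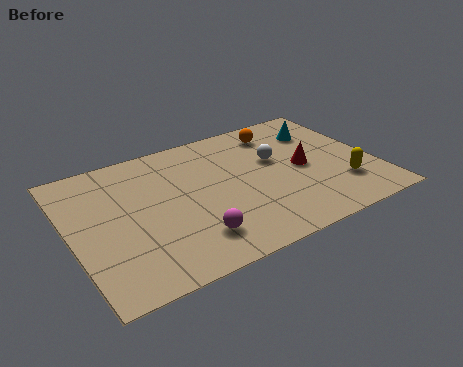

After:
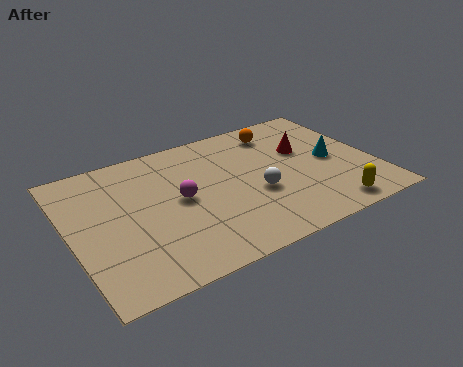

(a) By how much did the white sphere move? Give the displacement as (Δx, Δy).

(-1.0, -1.6)

The white sphere started near (7.7, 4.5) and ended near (6.7, 2.9).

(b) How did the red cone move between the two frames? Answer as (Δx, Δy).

(0.2, 1.0)

The red cone was at about (8.6, 3.6) and moved to about (8.8, 4.6).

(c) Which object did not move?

the orange sphere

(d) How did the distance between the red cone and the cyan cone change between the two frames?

-0.8

Before: roughly 2.1 units apart; after: 1.3. That's 0.8 units closer together.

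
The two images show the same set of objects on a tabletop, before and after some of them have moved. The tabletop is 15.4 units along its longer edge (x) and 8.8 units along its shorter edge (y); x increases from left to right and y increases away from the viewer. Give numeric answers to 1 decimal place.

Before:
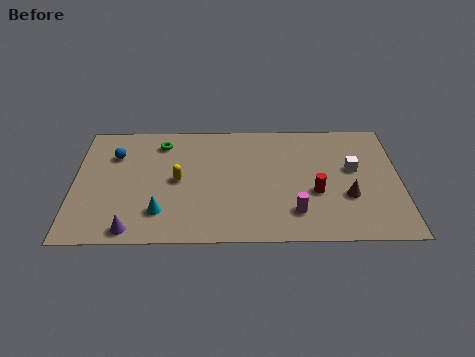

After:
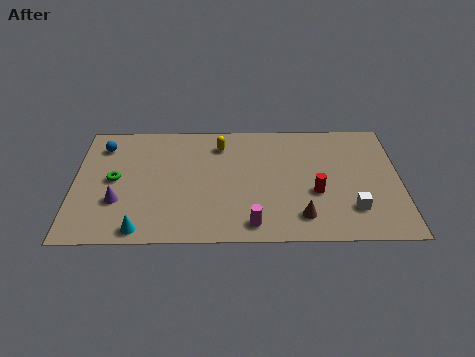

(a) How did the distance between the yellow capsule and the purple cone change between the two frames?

+2.2

Before: roughly 4.1 units apart; after: 6.3. That's 2.2 units further apart.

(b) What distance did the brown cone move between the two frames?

2.6

The brown cone was near (12.9, 3.1) before and (10.7, 1.7) after, so it travelled √(2.2² + 1.4²) ≈ 2.6 units.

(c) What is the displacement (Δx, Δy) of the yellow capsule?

(2.0, 2.6)

The yellow capsule was at about (4.9, 4.4) and moved to about (6.9, 7.0).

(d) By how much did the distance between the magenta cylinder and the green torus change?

-0.9

They were about 8.2 units apart before and 7.3 after — 0.9 units closer together.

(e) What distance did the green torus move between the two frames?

3.5

The green torus was near (4.1, 7.2) before and (1.9, 4.5) after, so it travelled √(2.2² + 2.7²) ≈ 3.5 units.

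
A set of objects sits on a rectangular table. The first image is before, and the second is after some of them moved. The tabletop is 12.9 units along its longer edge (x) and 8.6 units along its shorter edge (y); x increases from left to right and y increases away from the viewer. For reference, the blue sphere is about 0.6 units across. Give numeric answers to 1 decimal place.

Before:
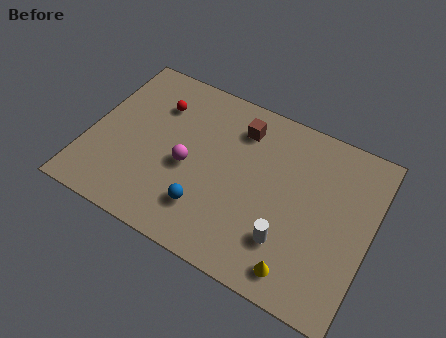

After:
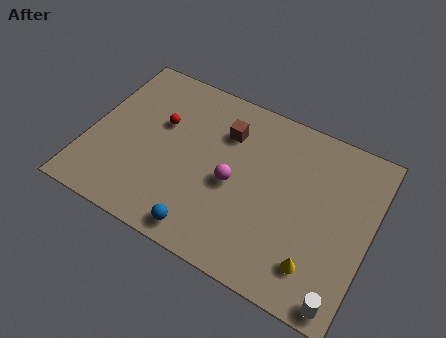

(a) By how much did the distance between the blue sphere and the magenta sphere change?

+1.0

They were about 2.0 units apart before and 3.0 after — 1.0 units further apart.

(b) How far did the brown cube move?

0.8

From (6.6, 6.8) to (6.0, 6.3), the brown cube covered √(0.6² + 0.5²) ≈ 0.8 units.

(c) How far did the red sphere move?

0.9

From (2.8, 6.3) to (3.1, 5.4), the red sphere covered √(0.3² + 0.9²) ≈ 0.9 units.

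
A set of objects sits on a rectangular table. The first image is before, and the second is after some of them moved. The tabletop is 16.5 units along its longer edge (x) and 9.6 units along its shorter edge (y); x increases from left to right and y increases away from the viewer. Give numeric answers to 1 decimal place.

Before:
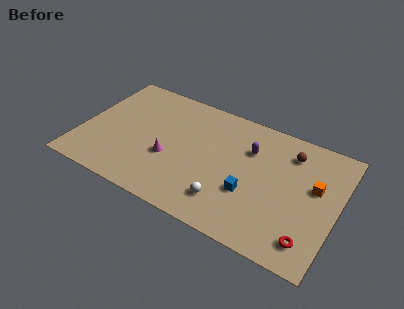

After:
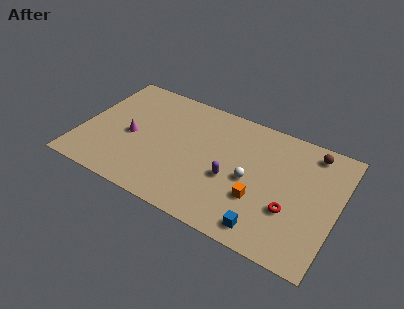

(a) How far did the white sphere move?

2.6

From (9.8, 2.1) to (11.0, 4.4), the white sphere covered √(1.2² + 2.3²) ≈ 2.6 units.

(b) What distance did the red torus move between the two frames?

2.1

The red torus moved from about (15.1, 1.7) to (13.7, 3.3), a distance of √(1.4² + 1.6²) ≈ 2.1.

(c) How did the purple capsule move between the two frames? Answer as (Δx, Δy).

(-0.9, -2.8)

From the two frames, the purple capsule sits at roughly (10.7, 6.7) before and (9.8, 3.9) after.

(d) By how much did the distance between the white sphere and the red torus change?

-2.4

Before: roughly 5.3 units apart; after: 2.9. That's 2.4 units closer together.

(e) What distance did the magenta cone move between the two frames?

2.7

From (5.8, 3.7) to (3.2, 4.4), the magenta cone covered √(2.6² + 0.7²) ≈ 2.7 units.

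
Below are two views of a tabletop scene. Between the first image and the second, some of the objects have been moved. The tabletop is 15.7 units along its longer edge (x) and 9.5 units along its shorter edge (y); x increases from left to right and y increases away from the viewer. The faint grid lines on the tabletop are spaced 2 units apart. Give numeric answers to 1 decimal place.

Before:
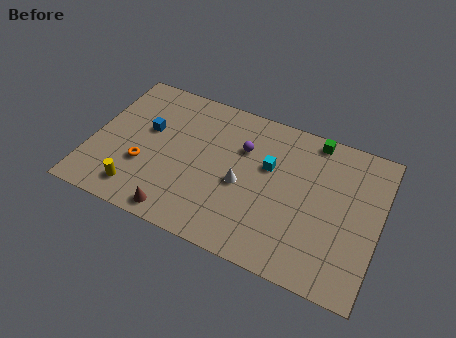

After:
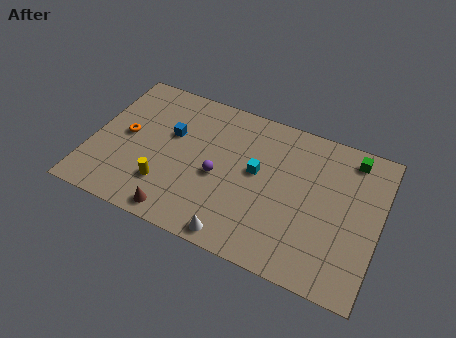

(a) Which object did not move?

the brown cone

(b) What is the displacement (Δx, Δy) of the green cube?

(2.1, -0.4)

The green cube started near (11.8, 8.6) and ended near (13.9, 8.2).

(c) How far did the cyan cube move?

0.8

The cyan cube was near (9.6, 5.9) before and (9.0, 5.3) after, so it travelled √(0.6² + 0.6²) ≈ 0.8 units.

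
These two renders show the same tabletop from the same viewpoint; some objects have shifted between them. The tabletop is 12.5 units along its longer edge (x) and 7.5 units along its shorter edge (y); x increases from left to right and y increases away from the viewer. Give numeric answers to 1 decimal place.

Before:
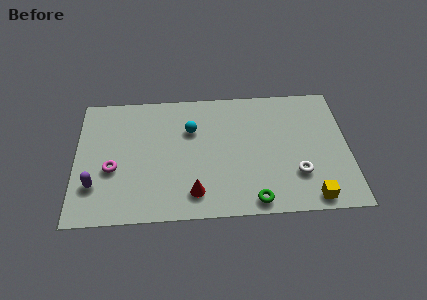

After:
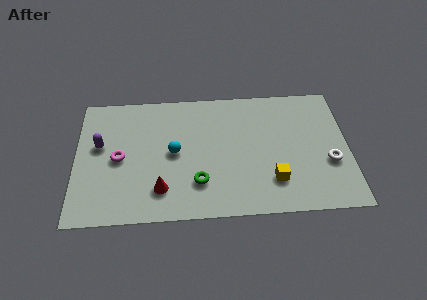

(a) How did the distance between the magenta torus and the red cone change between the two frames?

-1.3

The distance was about 4.0 in the first image and 2.7 in the second, so they moved 1.3 units closer together.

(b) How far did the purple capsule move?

2.3

The purple capsule moved from about (0.9, 2.1) to (1.1, 4.4), a distance of √(0.2² + 2.3²) ≈ 2.3.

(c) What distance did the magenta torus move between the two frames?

0.7

The magenta torus was near (1.7, 3.0) before and (2.0, 3.6) after, so it travelled √(0.3² + 0.6²) ≈ 0.7 units.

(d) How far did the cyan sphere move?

1.5

The cyan sphere was near (5.3, 5.1) before and (4.5, 3.8) after, so it travelled √(0.8² + 1.3²) ≈ 1.5 units.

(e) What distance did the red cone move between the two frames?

1.5

The red cone was near (5.4, 1.4) before and (3.9, 1.7) after, so it travelled √(1.5² + 0.3²) ≈ 1.5 units.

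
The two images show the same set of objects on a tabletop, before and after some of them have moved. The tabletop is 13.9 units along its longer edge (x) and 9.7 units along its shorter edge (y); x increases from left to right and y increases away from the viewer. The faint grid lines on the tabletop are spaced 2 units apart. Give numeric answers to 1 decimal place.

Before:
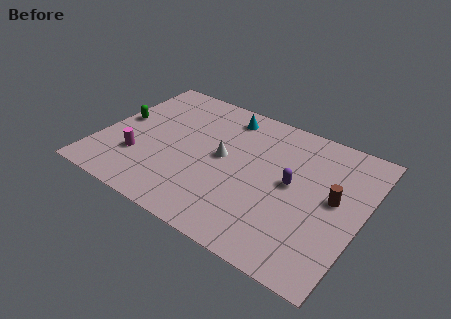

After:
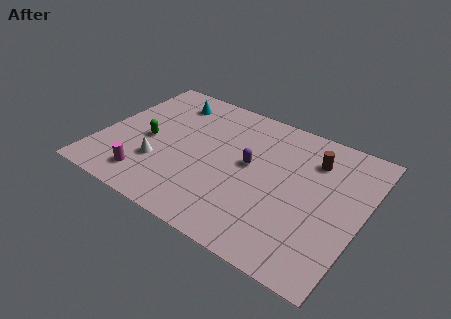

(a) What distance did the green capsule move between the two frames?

1.9

The green capsule moved from about (0.8, 5.2) to (2.5, 4.4), a distance of √(1.7² + 0.8²) ≈ 1.9.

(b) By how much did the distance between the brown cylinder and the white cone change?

+2.8

Before: roughly 5.9 units apart; after: 8.7. That's 2.8 units further apart.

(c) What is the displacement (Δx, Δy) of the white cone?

(-3.1, -2.1)

From the two frames, the white cone sits at roughly (6.5, 5.1) before and (3.4, 3.0) after.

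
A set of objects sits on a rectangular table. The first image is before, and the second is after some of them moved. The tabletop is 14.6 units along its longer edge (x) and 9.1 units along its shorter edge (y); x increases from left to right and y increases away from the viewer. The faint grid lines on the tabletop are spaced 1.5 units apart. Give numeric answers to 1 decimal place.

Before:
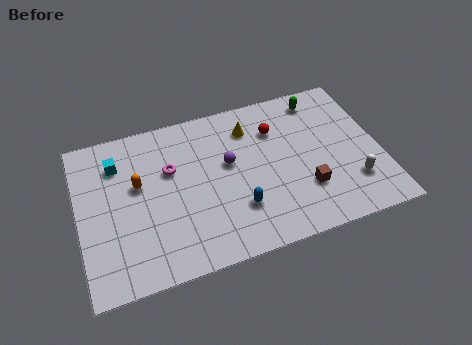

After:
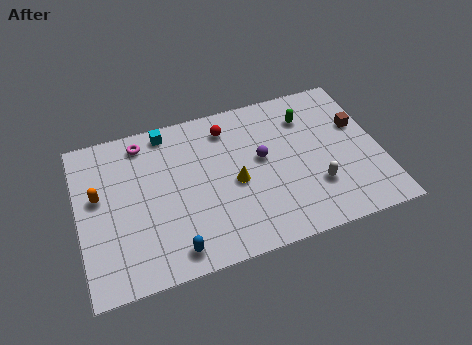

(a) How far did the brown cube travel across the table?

4.2

From (10.8, 2.7) to (13.7, 5.7), the brown cube covered √(2.9² + 3.0²) ≈ 4.2 units.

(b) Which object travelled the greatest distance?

the brown cube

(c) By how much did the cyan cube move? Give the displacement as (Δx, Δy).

(2.5, 1.2)

The cyan cube was at about (2.0, 6.9) and moved to about (4.5, 8.1).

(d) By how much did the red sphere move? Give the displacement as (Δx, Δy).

(-2.3, 0.8)

From the two frames, the red sphere sits at roughly (9.7, 6.6) before and (7.4, 7.4) after.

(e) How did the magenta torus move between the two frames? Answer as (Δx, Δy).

(-1.2, 2.0)

The magenta torus started near (4.5, 5.8) and ended near (3.3, 7.8).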